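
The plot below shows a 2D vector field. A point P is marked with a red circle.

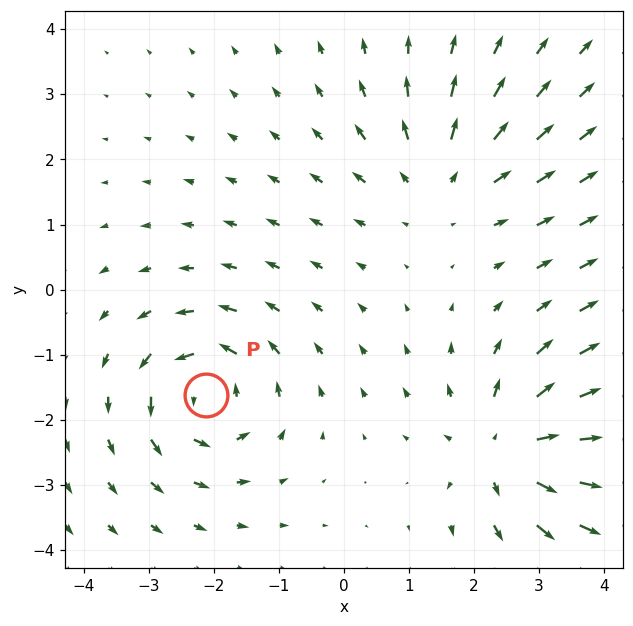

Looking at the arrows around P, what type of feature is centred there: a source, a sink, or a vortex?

vortex

At P (-2.1, -1.6) the arrows circulate counterclockwise. Divergence ≈0, curl about +4 — near-zero divergence with nonzero curl is a vortex.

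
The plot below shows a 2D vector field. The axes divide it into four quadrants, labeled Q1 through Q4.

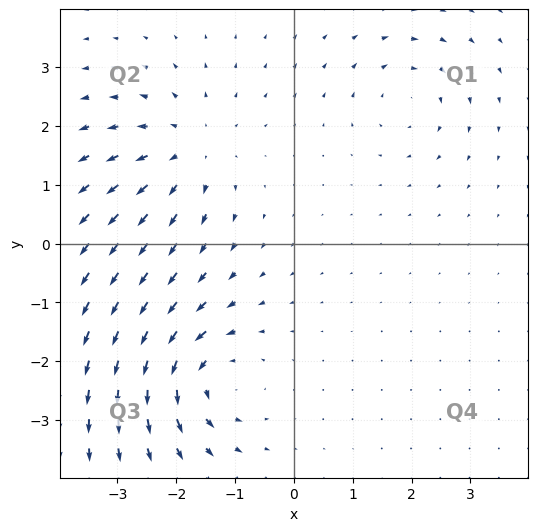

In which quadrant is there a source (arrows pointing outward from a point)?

The source sits at approximately (-1.8, 1.6), which lies in quadrant Q2. The divergence there is about +4, positive as expected for a source.

Q2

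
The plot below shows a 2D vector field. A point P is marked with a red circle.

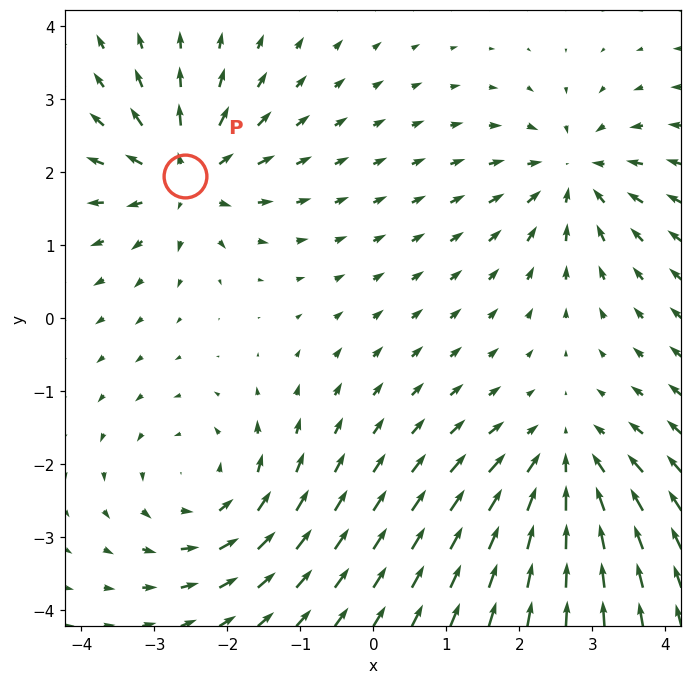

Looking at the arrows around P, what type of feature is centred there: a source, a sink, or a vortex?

At P (-2.6, 1.9) the arrows spread outward. Divergence about +5, curl ≈0 — positive divergence with near-zero curl is a source.

source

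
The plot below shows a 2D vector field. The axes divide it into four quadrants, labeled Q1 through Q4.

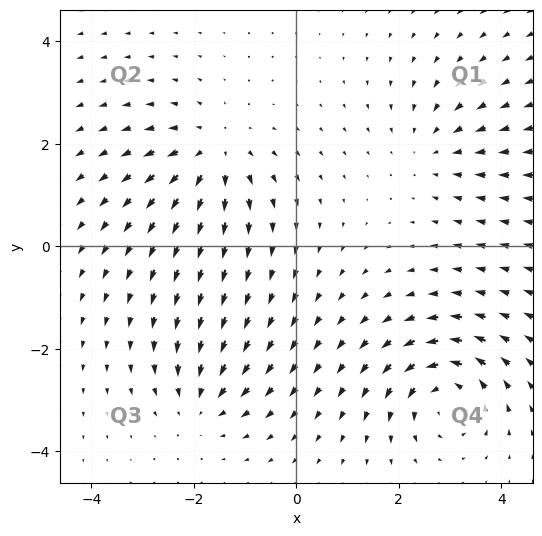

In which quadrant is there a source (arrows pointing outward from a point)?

Q2

The source sits at approximately (-1.6, 1.8), which lies in quadrant Q2. The divergence there is about +5, positive as expected for a source.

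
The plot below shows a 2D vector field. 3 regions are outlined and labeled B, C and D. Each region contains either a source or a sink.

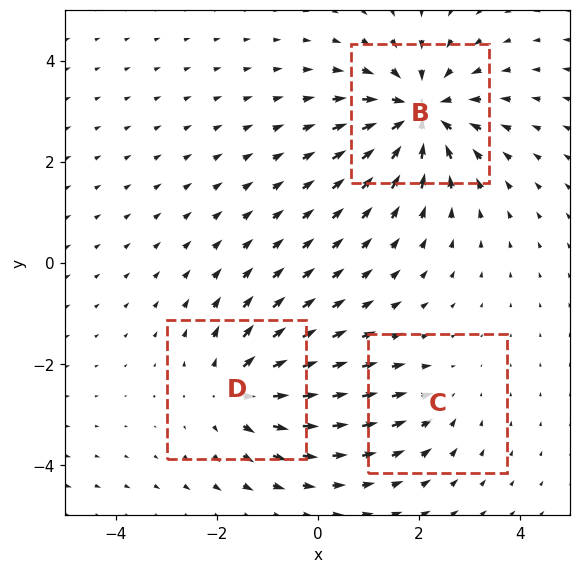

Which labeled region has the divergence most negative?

Divergence at each region's feature centre — B: about -6, C: about -2, D: about +4. Region B is most negative.

B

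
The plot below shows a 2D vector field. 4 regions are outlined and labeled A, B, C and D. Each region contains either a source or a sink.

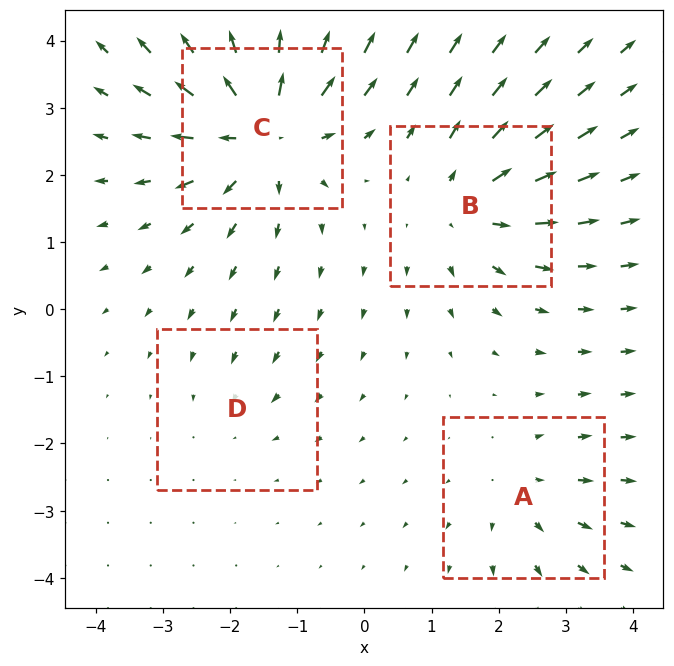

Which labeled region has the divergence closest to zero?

D

Divergence at each region's feature centre — A: about +3, B: about +5, C: about +8, D: about -2. Region D is closest to zero.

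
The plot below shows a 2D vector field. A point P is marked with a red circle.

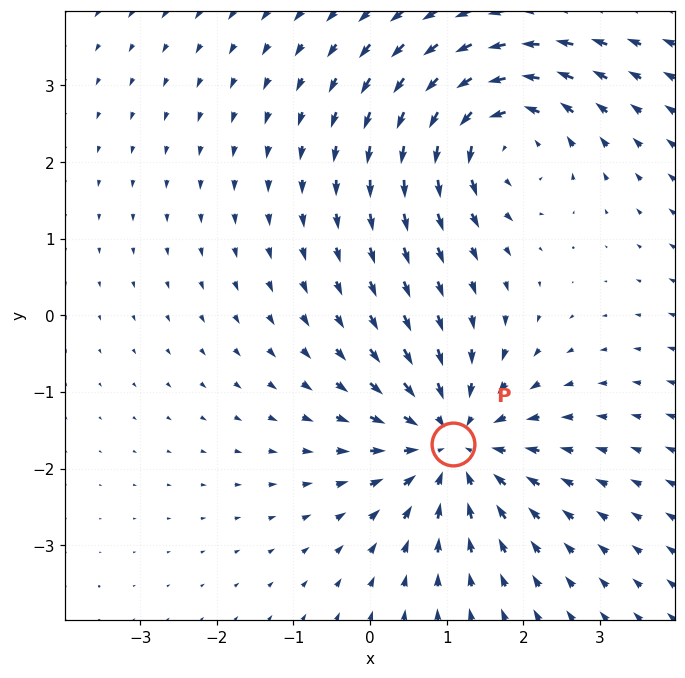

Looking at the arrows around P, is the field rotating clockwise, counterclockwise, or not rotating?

not rotating

Near P at (1.1, -1.7) the arrows show no circulation. The curl there is ≈0.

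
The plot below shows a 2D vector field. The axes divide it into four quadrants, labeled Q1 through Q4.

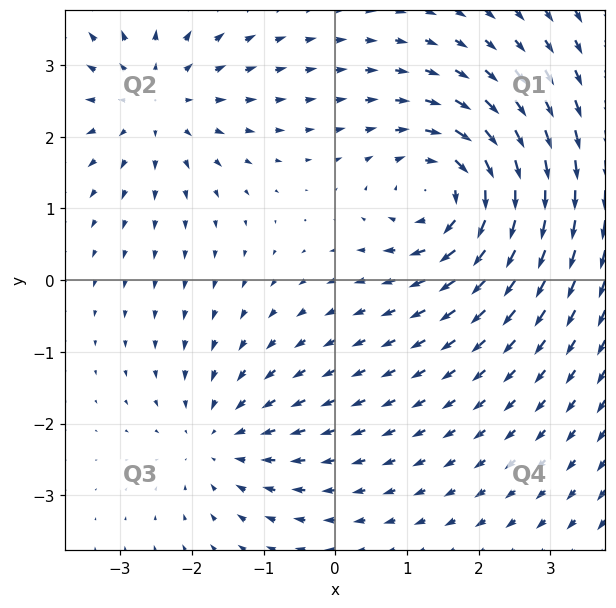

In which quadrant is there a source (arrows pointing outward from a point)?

The source sits at approximately (-2.5, 2.5), which lies in quadrant Q2. The divergence there is about +3, positive as expected for a source.

Q2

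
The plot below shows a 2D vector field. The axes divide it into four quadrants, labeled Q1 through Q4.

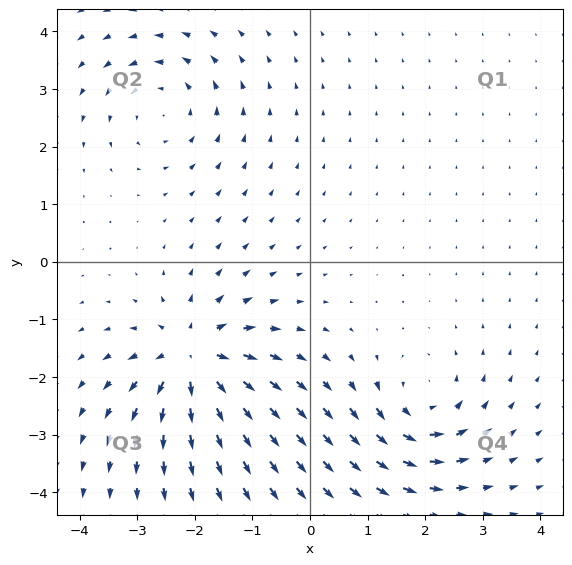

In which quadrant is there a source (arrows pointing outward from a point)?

Q3

The source sits at approximately (-2.0, -1.7), which lies in quadrant Q3. The divergence there is about +7, positive as expected for a source.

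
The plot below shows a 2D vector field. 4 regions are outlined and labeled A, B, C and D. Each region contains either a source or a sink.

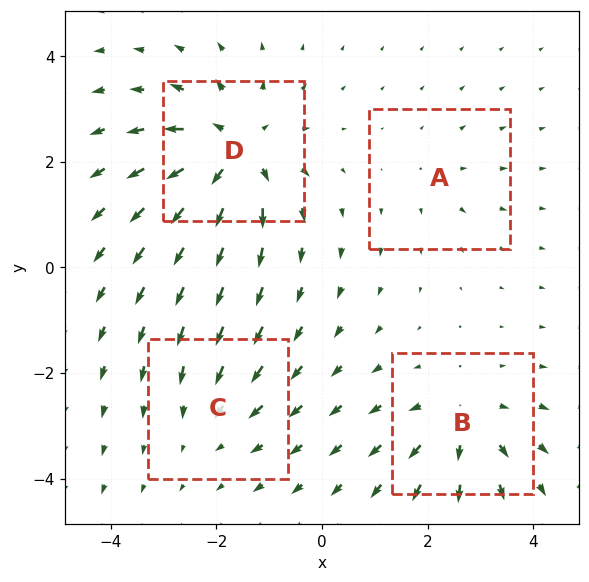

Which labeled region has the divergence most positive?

D

Divergence at each region's feature centre — A: about +2, B: about +5, C: about -3, D: about +7. Region D is most positive.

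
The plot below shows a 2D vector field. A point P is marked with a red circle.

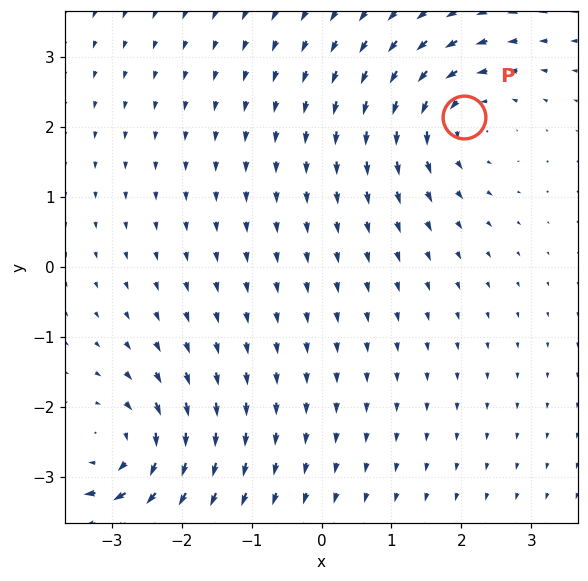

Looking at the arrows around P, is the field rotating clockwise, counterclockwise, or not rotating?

counterclockwise

Near P at (2.0, 2.1) the arrows circulate counterclockwise. The curl (z-component) there is about +3; positive curl means counterclockwise rotation.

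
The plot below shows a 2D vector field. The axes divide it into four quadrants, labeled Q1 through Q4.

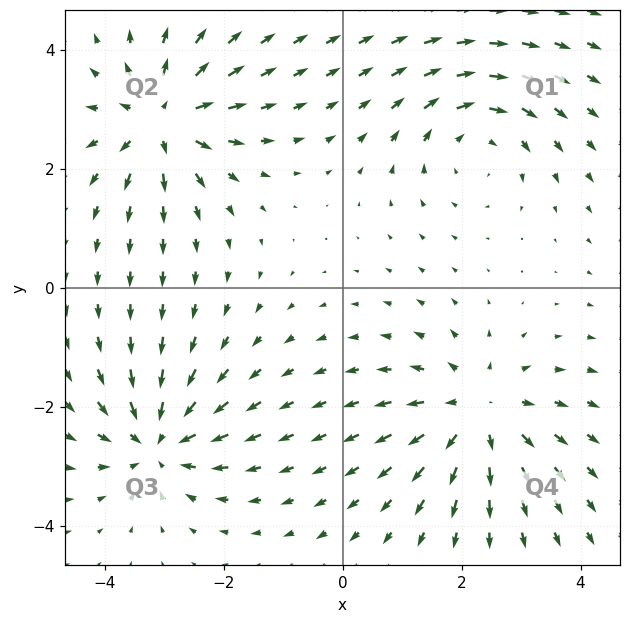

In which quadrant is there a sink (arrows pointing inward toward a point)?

The sink sits at approximately (-3.1, -2.6), which lies in quadrant Q3. The divergence there is about -5, negative as expected for a sink.

Q3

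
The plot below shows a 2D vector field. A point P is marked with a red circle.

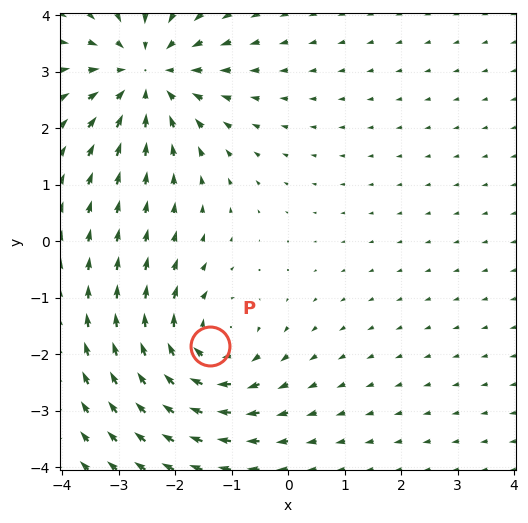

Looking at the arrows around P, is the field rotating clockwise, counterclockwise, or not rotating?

clockwise

Near P at (-1.4, -1.8) the arrows circulate clockwise. The curl (z-component) there is about -4; negative curl means clockwise rotation.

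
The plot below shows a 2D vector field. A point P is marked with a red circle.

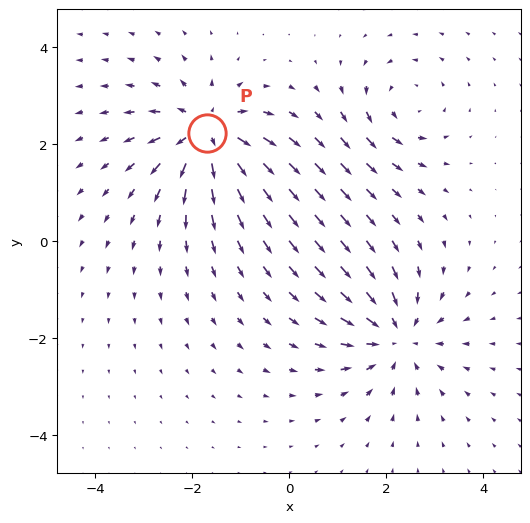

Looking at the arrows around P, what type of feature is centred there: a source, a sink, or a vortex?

source

At P (-1.7, 2.2) the arrows spread outward. Divergence about +6, curl ≈0 — positive divergence with near-zero curl is a source.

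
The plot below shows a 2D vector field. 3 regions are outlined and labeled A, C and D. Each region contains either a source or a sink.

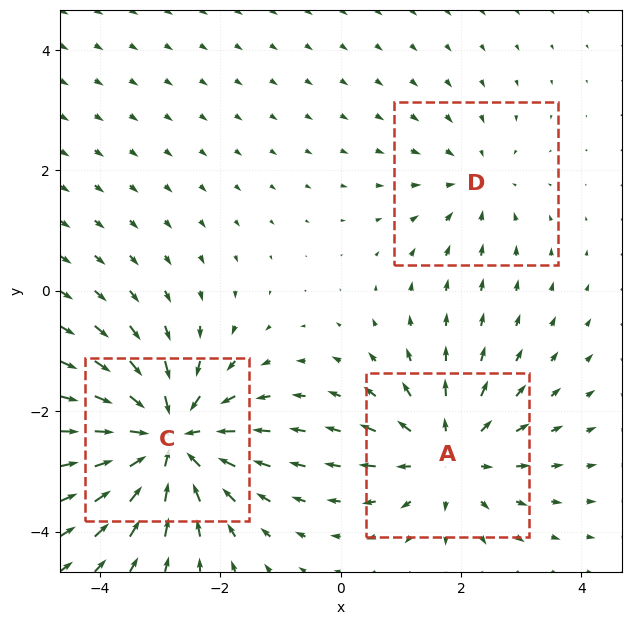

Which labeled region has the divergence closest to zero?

D

Divergence at each region's feature centre — A: about +4, C: about -5, D: about -2. Region D is closest to zero.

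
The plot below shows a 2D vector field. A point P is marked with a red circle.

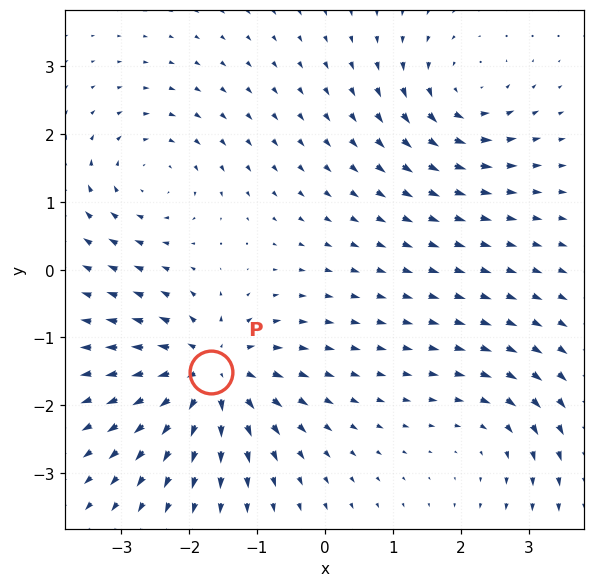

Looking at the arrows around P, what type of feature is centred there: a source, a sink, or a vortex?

source

At P (-1.7, -1.5) the arrows spread outward. Divergence about +7, curl ≈0 — positive divergence with near-zero curl is a source.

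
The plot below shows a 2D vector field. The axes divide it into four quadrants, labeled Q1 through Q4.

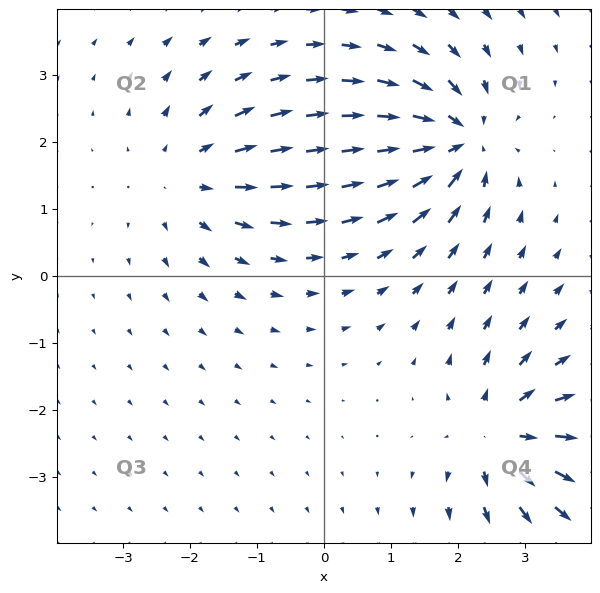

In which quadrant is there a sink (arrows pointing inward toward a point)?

The sink sits at approximately (2.0, 2.0), which lies in quadrant Q1. The divergence there is about -6, negative as expected for a sink.

Q1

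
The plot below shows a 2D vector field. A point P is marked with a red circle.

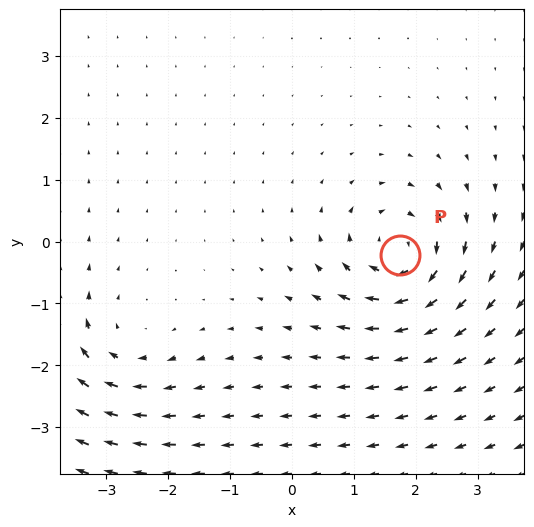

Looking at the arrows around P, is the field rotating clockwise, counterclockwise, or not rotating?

Near P at (1.8, -0.2) the arrows circulate clockwise. The curl (z-component) there is about -6; negative curl means clockwise rotation.

clockwise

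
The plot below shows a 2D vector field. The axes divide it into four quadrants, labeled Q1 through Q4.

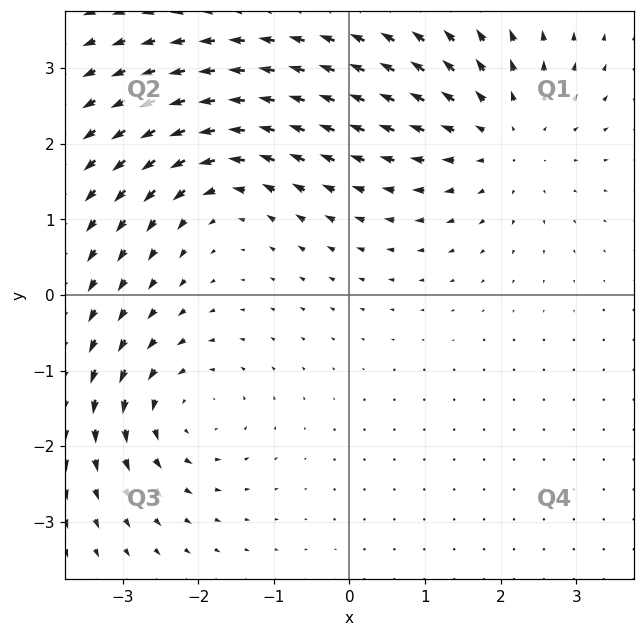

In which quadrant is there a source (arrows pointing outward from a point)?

Q1

The source sits at approximately (2.0, 2.1), which lies in quadrant Q1. The divergence there is about +3, positive as expected for a source.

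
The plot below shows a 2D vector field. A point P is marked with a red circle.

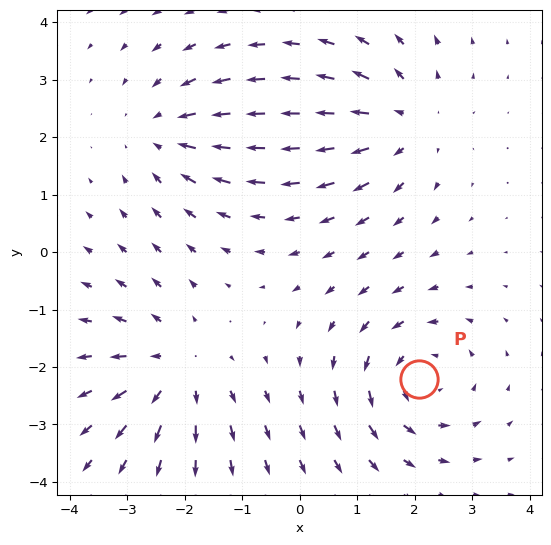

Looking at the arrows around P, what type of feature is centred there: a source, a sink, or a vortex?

At P (2.1, -2.2) the arrows circulate counterclockwise. Divergence ≈0, curl about +4 — near-zero divergence with nonzero curl is a vortex.

vortex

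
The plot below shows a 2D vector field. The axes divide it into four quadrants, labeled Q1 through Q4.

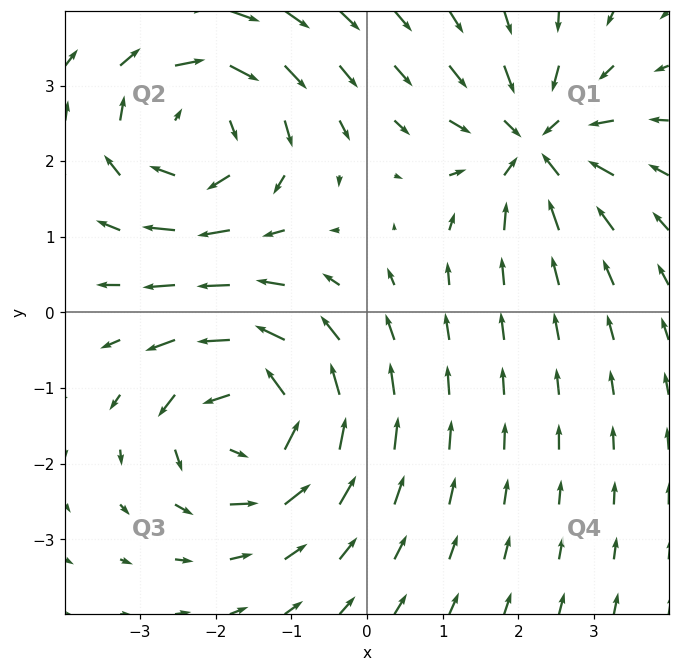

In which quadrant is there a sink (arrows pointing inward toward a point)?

Q1

The sink sits at approximately (2.2, 2.2), which lies in quadrant Q1. The divergence there is about -4, negative as expected for a sink.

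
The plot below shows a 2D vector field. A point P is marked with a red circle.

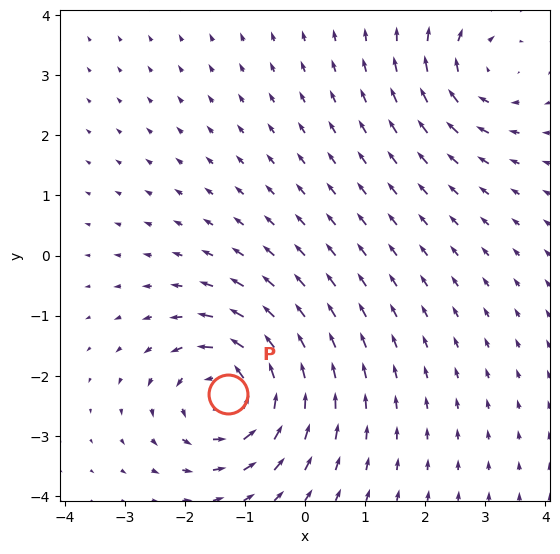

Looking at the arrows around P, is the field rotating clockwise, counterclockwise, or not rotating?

Near P at (-1.3, -2.3) the arrows circulate counterclockwise. The curl (z-component) there is about +5; positive curl means counterclockwise rotation.

counterclockwise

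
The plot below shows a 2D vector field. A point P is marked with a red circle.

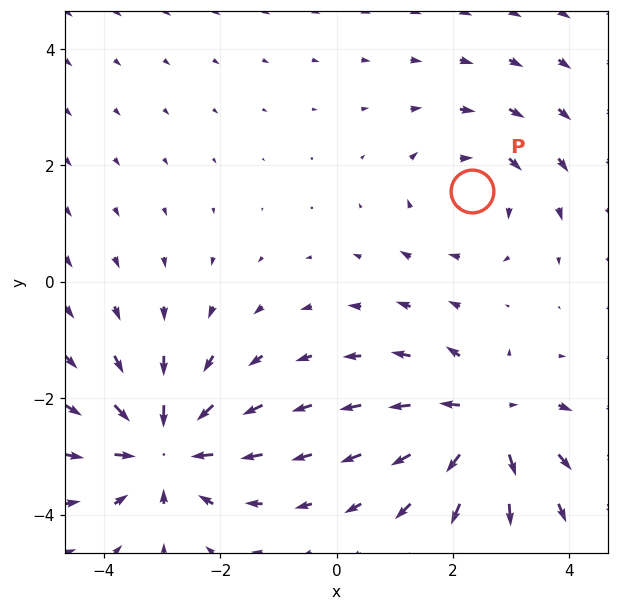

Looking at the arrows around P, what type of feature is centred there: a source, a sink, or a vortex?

vortex

At P (2.3, 1.6) the arrows circulate clockwise. Divergence ≈0, curl about -3 — near-zero divergence with nonzero curl is a vortex.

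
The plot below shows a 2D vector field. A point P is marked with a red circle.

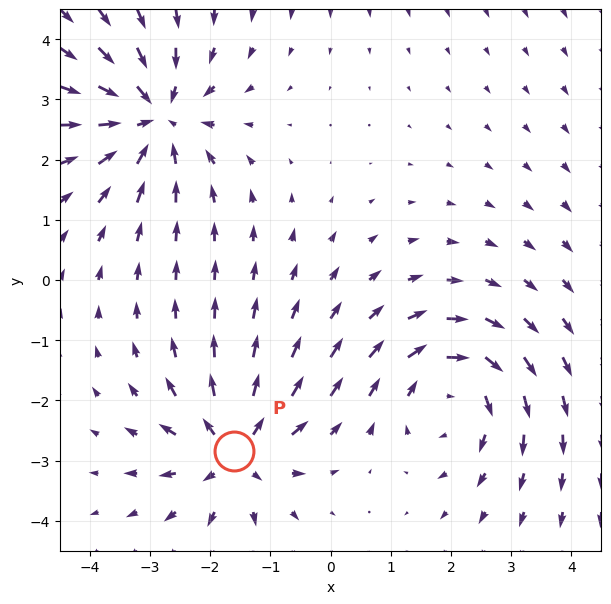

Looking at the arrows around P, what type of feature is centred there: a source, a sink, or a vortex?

At P (-1.6, -2.8) the arrows spread outward. Divergence about +5, curl ≈0 — positive divergence with near-zero curl is a source.

source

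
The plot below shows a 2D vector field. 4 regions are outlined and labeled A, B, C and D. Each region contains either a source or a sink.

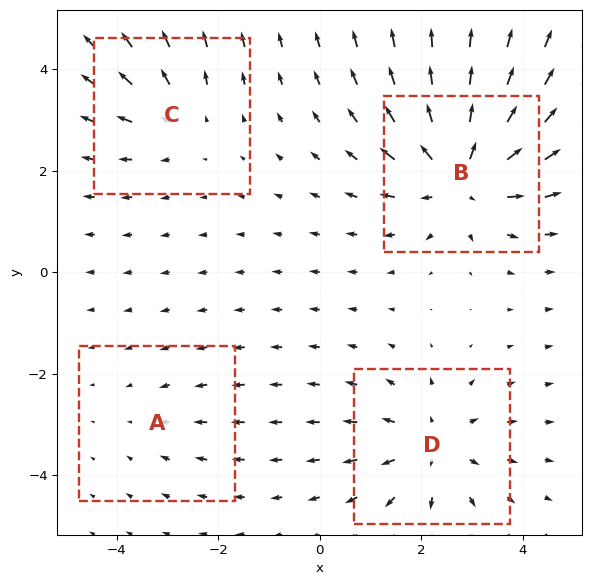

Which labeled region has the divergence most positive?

Divergence at each region's feature centre — A: about -2, B: about +7, C: about +3, D: about +5. Region B is most positive.

B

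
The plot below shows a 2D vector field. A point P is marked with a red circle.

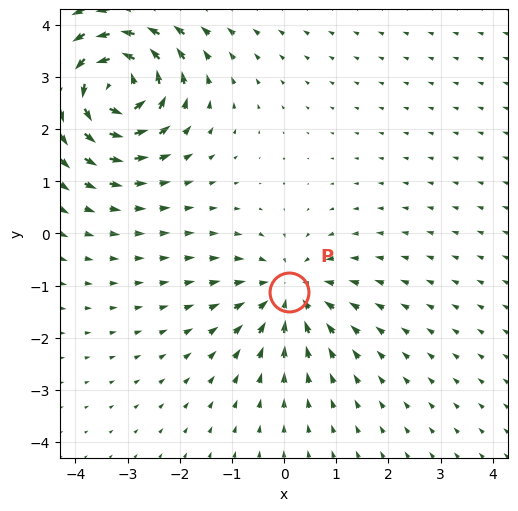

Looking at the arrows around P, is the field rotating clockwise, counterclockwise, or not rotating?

not rotating

Near P at (0.1, -1.1) the arrows show no circulation. The curl there is ≈0.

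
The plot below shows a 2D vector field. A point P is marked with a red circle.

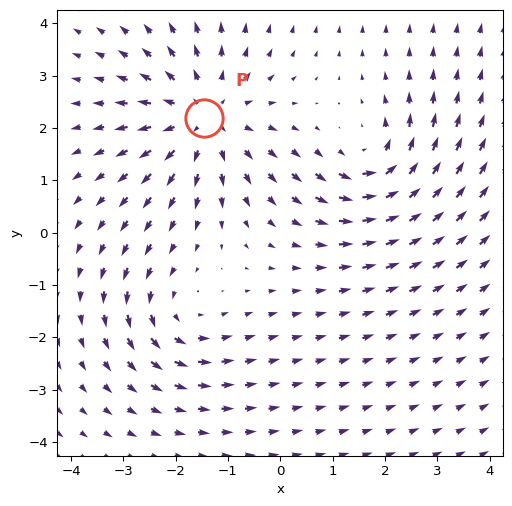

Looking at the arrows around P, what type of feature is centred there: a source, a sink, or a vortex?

source

At P (-1.5, 2.2) the arrows spread outward. Divergence about +4, curl ≈0 — positive divergence with near-zero curl is a source.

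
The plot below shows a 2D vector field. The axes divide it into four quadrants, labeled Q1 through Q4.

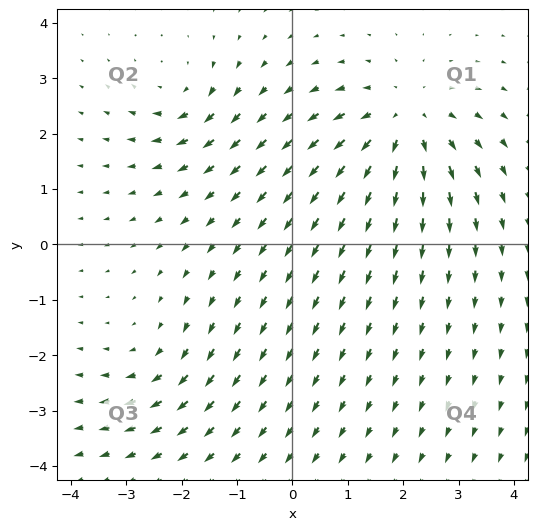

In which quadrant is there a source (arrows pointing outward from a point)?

The source sits at approximately (2.0, 2.2), which lies in quadrant Q1. The divergence there is about +4, positive as expected for a source.

Q1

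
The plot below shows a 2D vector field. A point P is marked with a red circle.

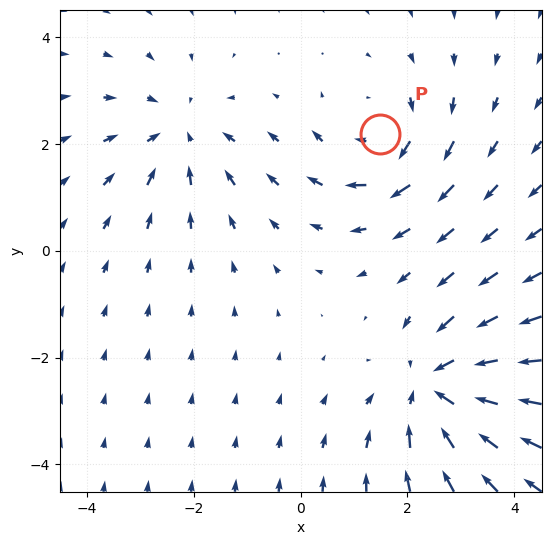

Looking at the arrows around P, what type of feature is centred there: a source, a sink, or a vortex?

vortex

At P (1.5, 2.2) the arrows circulate clockwise. Divergence ≈0, curl about -3 — near-zero divergence with nonzero curl is a vortex.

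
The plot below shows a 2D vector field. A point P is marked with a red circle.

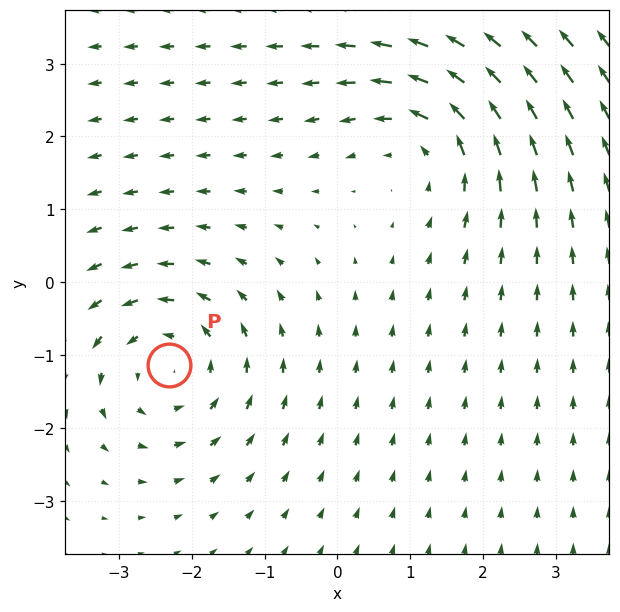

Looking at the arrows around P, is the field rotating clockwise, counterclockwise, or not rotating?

Near P at (-2.3, -1.1) the arrows circulate counterclockwise. The curl (z-component) there is about +4; positive curl means counterclockwise rotation.

counterclockwise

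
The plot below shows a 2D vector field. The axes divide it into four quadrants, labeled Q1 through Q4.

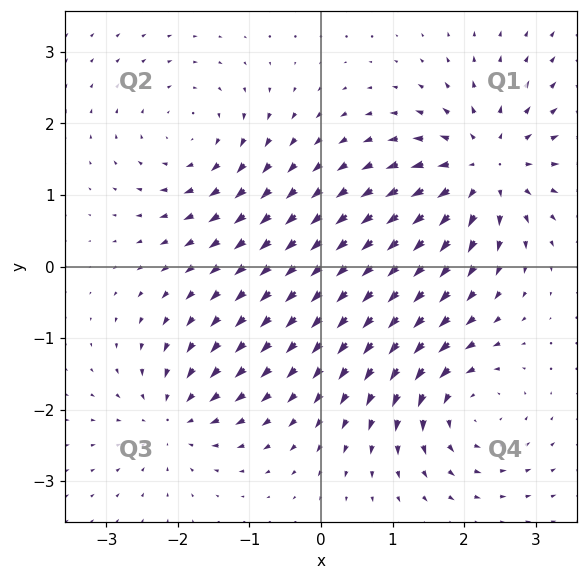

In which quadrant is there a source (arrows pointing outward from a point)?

Q1

The source sits at approximately (2.3, 1.4), which lies in quadrant Q1. The divergence there is about +5, positive as expected for a source.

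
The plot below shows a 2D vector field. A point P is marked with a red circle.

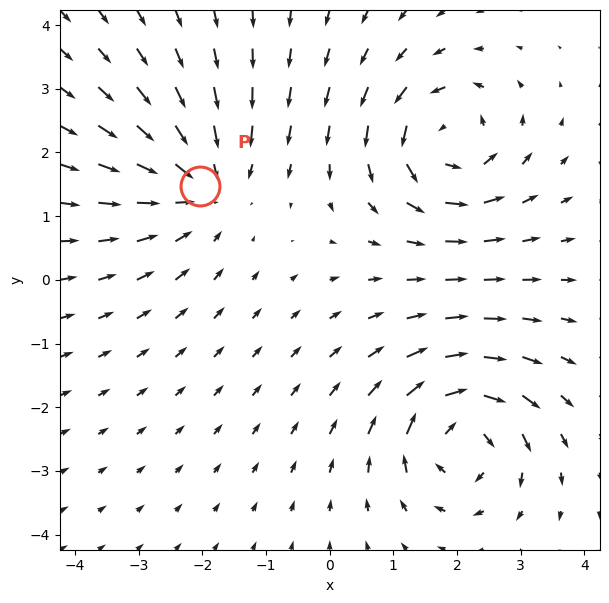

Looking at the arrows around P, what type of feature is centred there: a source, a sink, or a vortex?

At P (-2.0, 1.5) the arrows converge inward. Divergence about -4, curl ≈0 — negative divergence with near-zero curl is a sink.

sink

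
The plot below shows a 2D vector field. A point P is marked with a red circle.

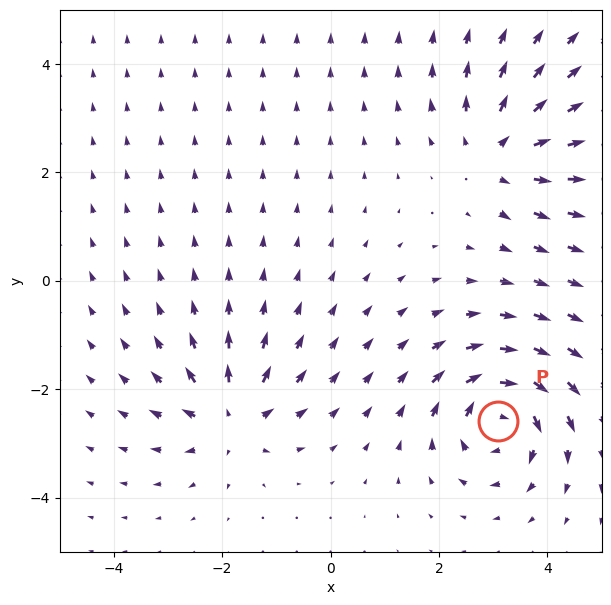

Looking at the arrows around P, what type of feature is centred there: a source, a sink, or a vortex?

At P (3.1, -2.6) the arrows circulate clockwise. Divergence ≈0, curl about -5 — near-zero divergence with nonzero curl is a vortex.

vortex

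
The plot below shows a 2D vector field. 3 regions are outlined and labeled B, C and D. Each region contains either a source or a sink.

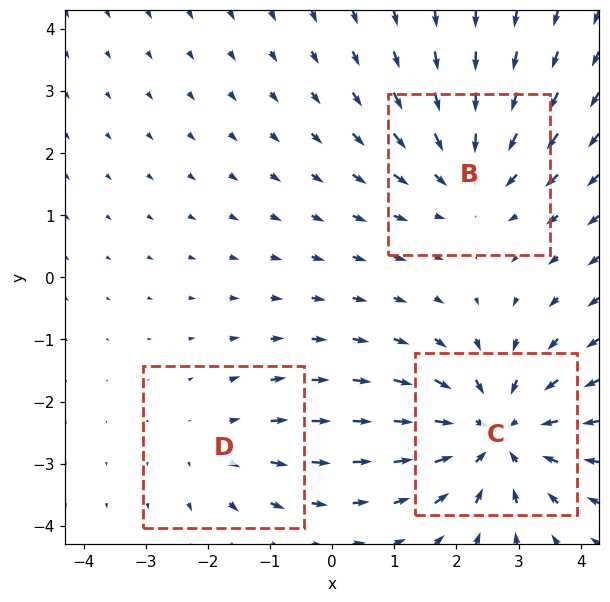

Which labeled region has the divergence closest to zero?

D

Divergence at each region's feature centre — B: about -3, C: about -4, D: about +2. Region D is closest to zero.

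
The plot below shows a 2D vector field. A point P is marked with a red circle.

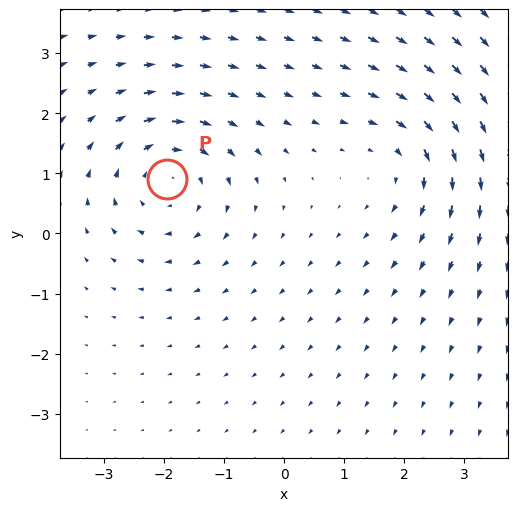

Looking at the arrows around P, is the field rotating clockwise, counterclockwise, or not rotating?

clockwise

Near P at (-1.9, 0.9) the arrows circulate clockwise. The curl (z-component) there is about -5; negative curl means clockwise rotation.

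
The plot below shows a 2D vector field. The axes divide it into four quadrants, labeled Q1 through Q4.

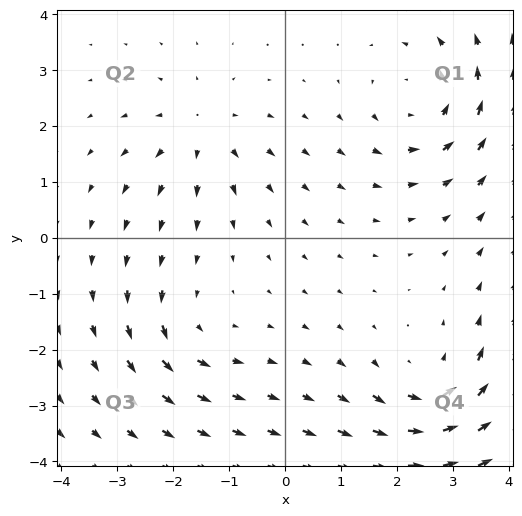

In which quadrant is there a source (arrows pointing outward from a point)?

The source sits at approximately (-1.5, 1.9), which lies in quadrant Q2. The divergence there is about +4, positive as expected for a source.

Q2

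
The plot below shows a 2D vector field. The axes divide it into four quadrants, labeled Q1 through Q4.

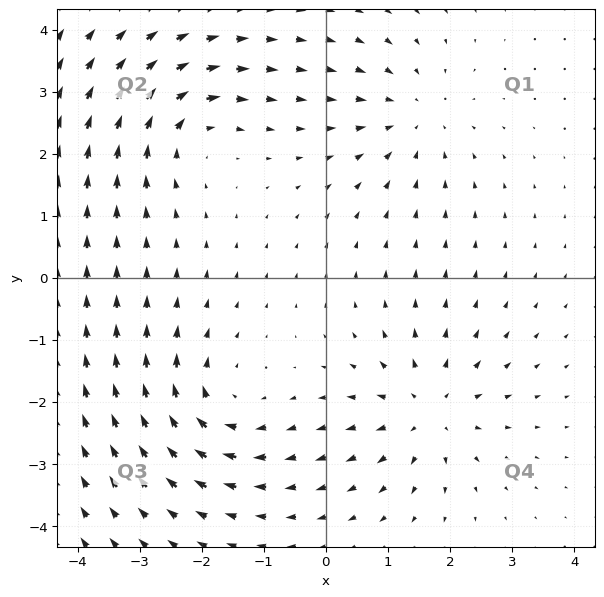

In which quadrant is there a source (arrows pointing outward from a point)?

The source sits at approximately (1.7, -2.1), which lies in quadrant Q4. The divergence there is about +5, positive as expected for a source.

Q4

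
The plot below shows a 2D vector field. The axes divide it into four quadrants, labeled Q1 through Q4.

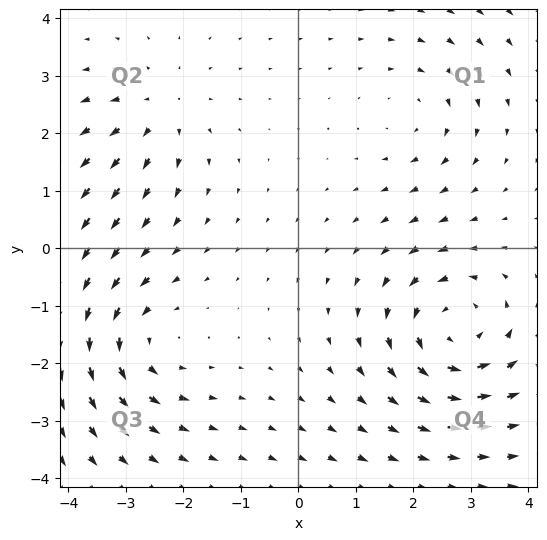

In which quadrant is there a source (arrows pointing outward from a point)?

Q2

The source sits at approximately (-2.4, 2.4), which lies in quadrant Q2. The divergence there is about +3, positive as expected for a source.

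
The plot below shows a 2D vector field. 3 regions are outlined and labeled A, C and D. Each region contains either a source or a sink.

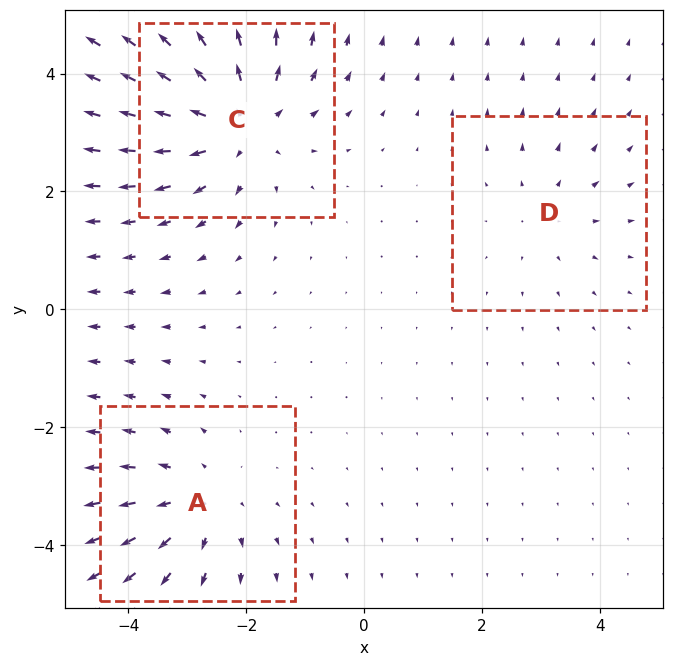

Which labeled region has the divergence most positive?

Divergence at each region's feature centre — A: about +3, C: about +4, D: about +2. Region C is most positive.

C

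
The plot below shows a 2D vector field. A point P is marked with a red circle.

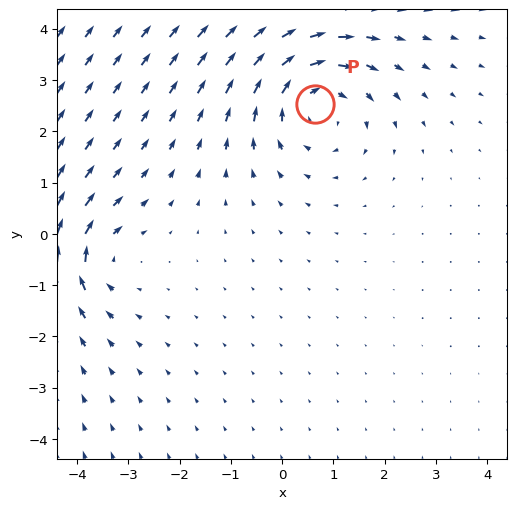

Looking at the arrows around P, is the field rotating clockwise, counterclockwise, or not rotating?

Near P at (0.6, 2.5) the arrows circulate clockwise. The curl (z-component) there is about -4; negative curl means clockwise rotation.

clockwise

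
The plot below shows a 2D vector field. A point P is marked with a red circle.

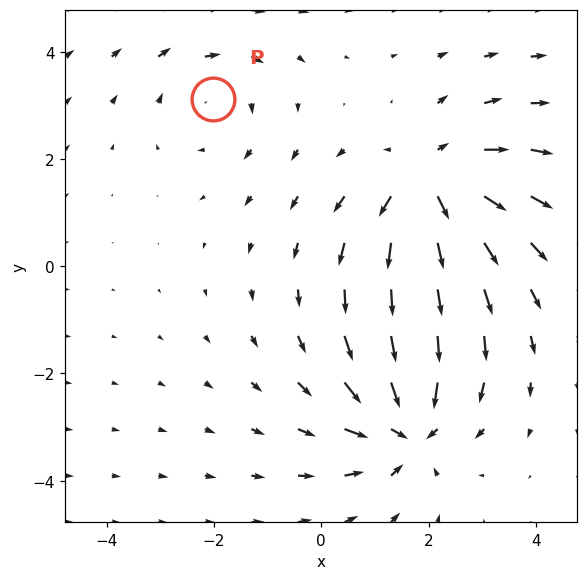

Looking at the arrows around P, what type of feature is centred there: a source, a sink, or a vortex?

At P (-2.0, 3.1) the arrows circulate clockwise. Divergence ≈0, curl about -3 — near-zero divergence with nonzero curl is a vortex.

vortex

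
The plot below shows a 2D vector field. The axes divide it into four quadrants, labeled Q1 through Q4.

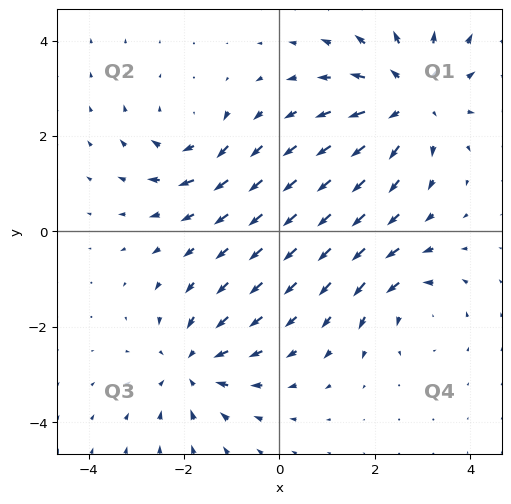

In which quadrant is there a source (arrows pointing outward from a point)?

Q1

The source sits at approximately (2.8, 2.8), which lies in quadrant Q1. The divergence there is about +4, positive as expected for a source.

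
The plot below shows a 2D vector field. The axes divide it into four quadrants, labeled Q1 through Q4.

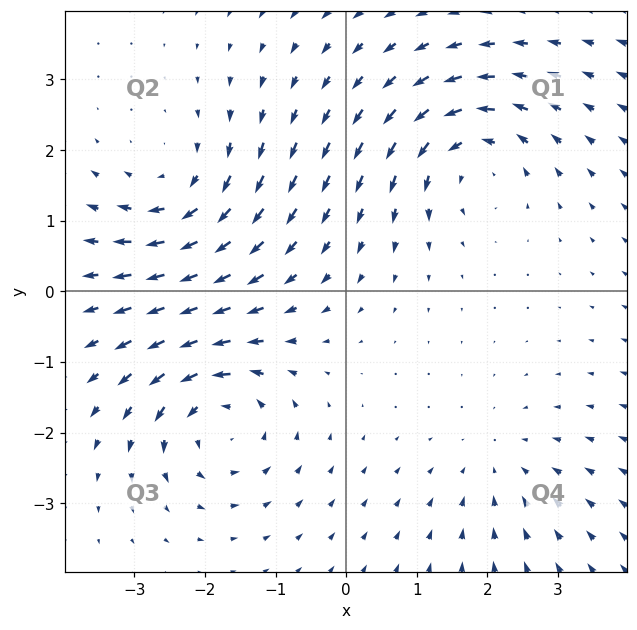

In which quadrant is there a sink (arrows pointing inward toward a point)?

The sink sits at approximately (2.2, -2.4), which lies in quadrant Q4. The divergence there is about -3, negative as expected for a sink.

Q4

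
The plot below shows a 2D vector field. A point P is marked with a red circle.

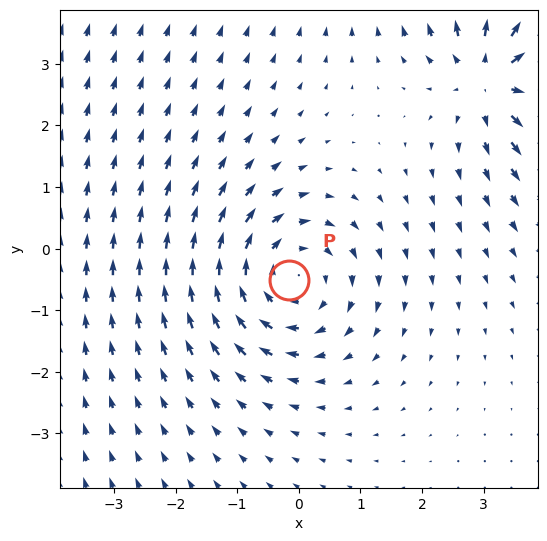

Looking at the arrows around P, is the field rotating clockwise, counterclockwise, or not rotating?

Near P at (-0.2, -0.5) the arrows circulate clockwise. The curl (z-component) there is about -2; negative curl means clockwise rotation.

clockwise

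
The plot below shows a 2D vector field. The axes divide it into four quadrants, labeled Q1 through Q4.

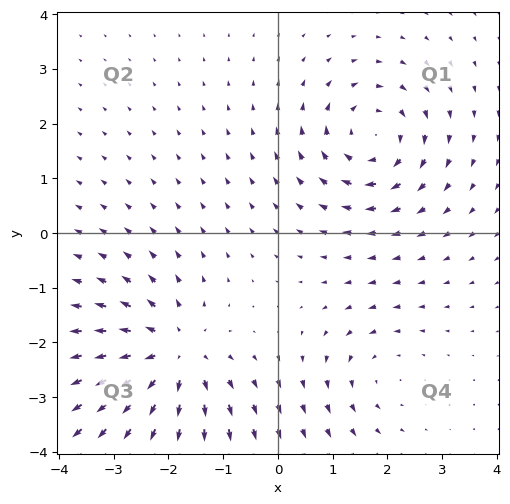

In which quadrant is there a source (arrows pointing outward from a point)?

Q3

The source sits at approximately (-1.9, -2.2), which lies in quadrant Q3. The divergence there is about +5, positive as expected for a source.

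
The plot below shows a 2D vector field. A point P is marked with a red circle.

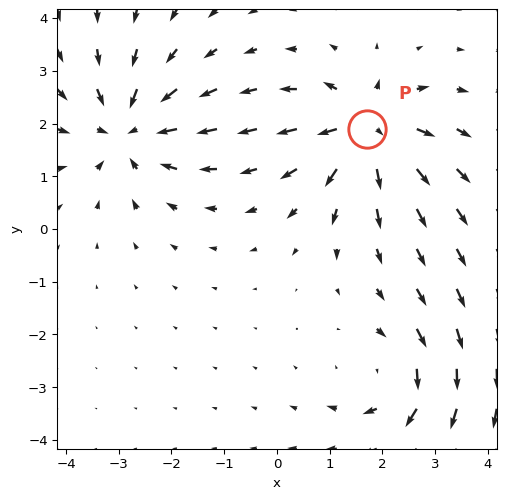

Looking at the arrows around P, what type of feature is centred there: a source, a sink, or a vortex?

At P (1.7, 1.9) the arrows spread outward. Divergence about +6, curl ≈0 — positive divergence with near-zero curl is a source.

source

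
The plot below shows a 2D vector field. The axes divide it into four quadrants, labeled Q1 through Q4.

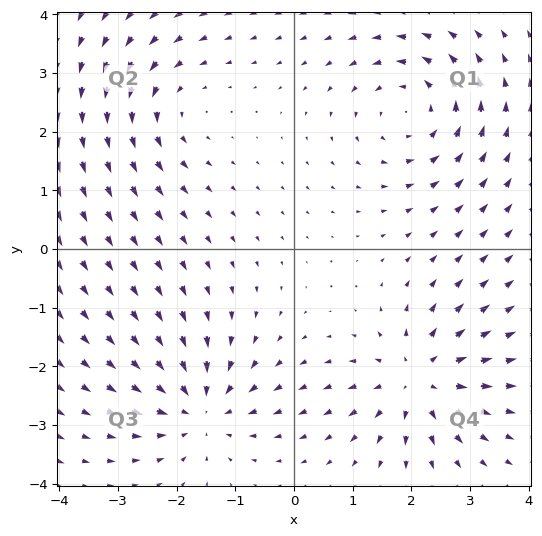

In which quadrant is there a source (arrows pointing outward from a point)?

The source sits at approximately (2.1, -2.2), which lies in quadrant Q4. The divergence there is about +6, positive as expected for a source.

Q4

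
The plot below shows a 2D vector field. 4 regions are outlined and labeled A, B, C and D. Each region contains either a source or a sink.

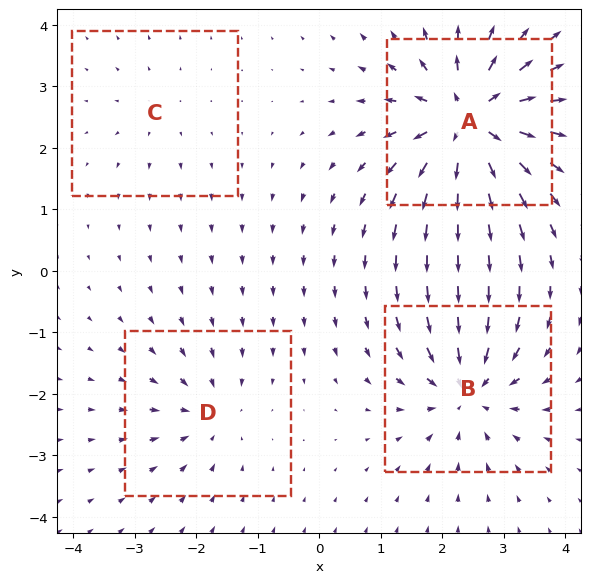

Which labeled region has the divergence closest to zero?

C

Divergence at each region's feature centre — A: about +9, B: about -6, C: about +2, D: about -4. Region C is closest to zero.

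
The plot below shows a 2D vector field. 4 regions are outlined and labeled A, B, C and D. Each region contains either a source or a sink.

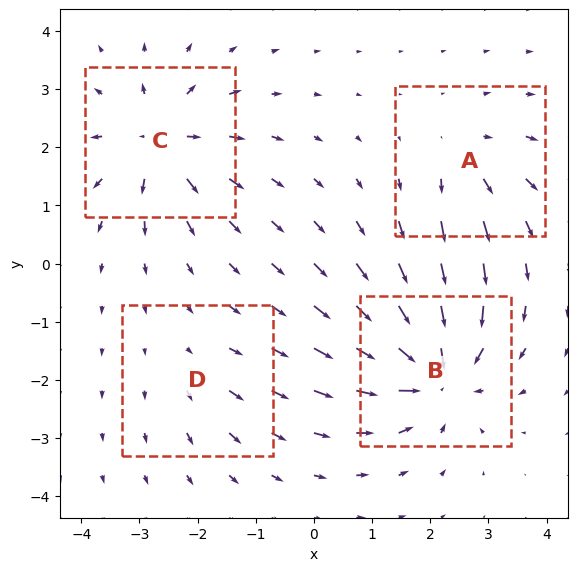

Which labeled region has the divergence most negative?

B

Divergence at each region's feature centre — A: about +4, B: about -8, C: about +6, D: about +2. Region B is most negative.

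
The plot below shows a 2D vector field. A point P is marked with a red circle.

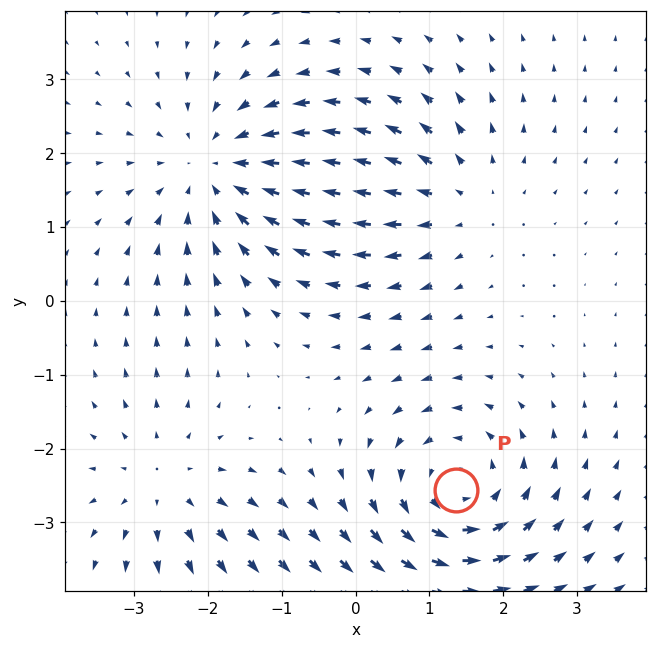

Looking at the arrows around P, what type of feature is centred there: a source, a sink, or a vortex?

At P (1.4, -2.6) the arrows circulate counterclockwise. Divergence ≈0, curl about +5 — near-zero divergence with nonzero curl is a vortex.

vortex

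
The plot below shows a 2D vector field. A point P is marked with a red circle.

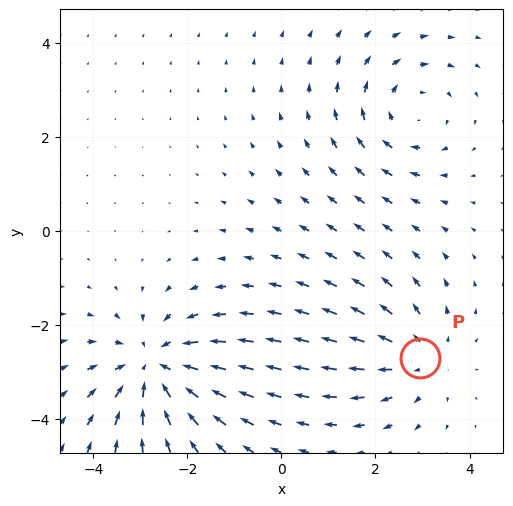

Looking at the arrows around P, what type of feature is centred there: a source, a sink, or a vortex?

At P (2.9, -2.7) the arrows spread outward. Divergence about +2, curl ≈0 — positive divergence with near-zero curl is a source.

source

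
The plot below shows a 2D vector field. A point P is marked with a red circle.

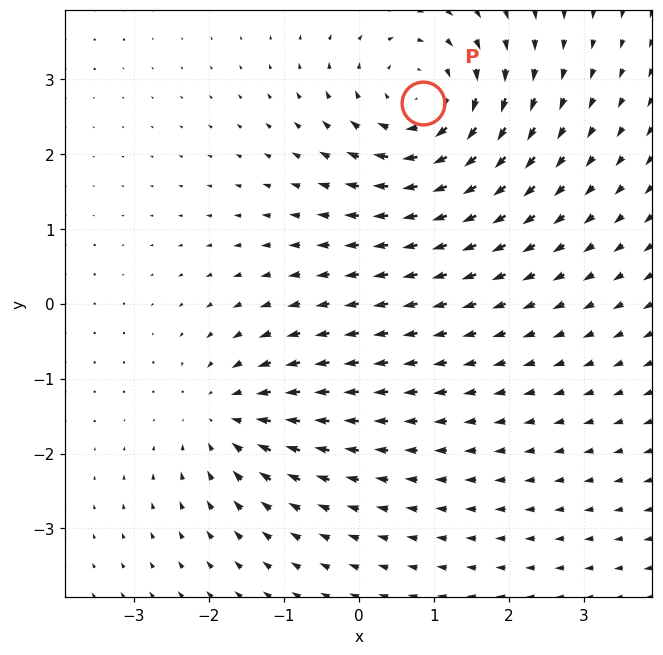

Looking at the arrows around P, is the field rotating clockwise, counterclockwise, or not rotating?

Near P at (0.9, 2.7) the arrows circulate clockwise. The curl (z-component) there is about -5; negative curl means clockwise rotation.

clockwise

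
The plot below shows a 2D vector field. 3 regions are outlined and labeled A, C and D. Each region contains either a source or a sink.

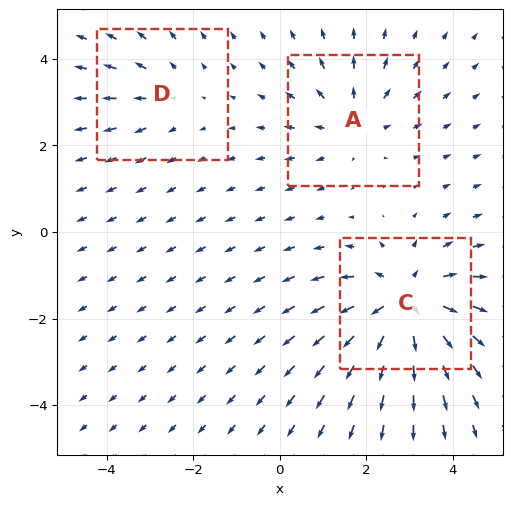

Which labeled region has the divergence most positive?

Divergence at each region's feature centre — A: about +3, C: about +5, D: about +2. Region C is most positive.

C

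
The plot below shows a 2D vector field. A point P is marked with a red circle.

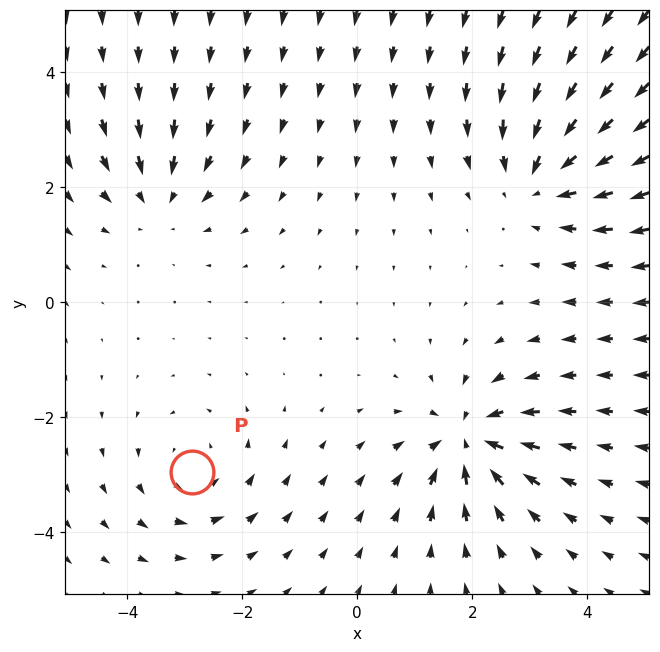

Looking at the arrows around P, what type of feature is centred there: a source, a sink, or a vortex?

vortex

At P (-2.9, -3.0) the arrows circulate counterclockwise. Divergence ≈0, curl about +3 — near-zero divergence with nonzero curl is a vortex.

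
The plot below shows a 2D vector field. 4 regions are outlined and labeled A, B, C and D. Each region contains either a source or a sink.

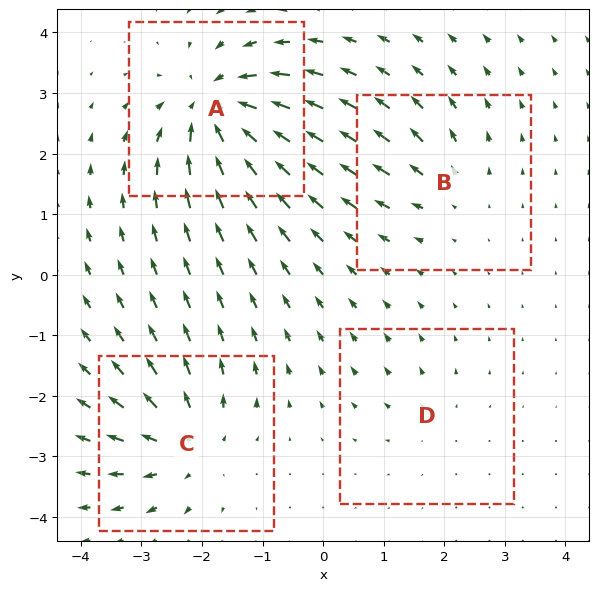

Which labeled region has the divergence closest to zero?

Divergence at each region's feature centre — A: about -8, B: about +4, C: about +6, D: about +2. Region D is closest to zero.

D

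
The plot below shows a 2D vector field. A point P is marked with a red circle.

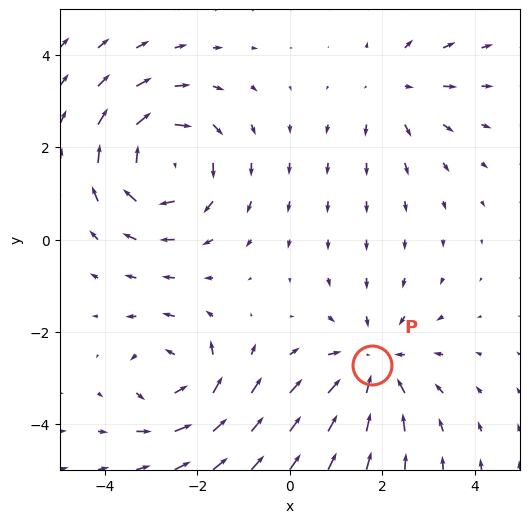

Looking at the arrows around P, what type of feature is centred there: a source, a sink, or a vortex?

At P (1.8, -2.7) the arrows converge inward. Divergence about -4, curl ≈0 — negative divergence with near-zero curl is a sink.

sink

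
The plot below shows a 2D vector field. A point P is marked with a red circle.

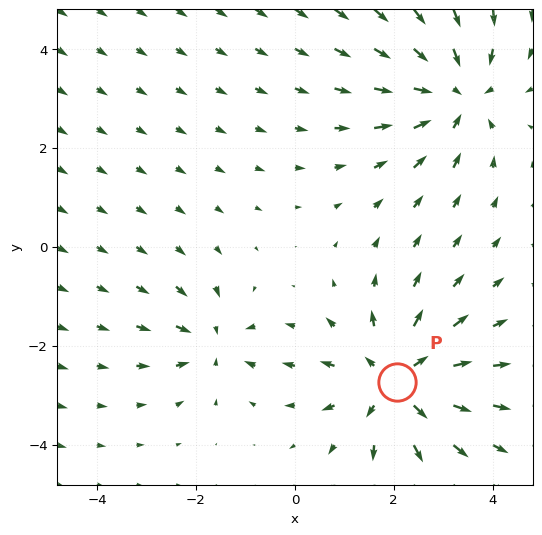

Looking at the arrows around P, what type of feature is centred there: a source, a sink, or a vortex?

source

At P (2.1, -2.7) the arrows spread outward. Divergence about +4, curl ≈0 — positive divergence with near-zero curl is a source.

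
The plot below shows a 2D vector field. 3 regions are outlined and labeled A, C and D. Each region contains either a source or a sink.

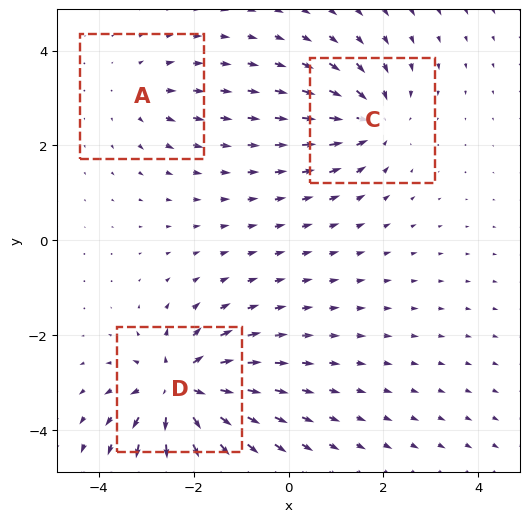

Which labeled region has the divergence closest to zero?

A

Divergence at each region's feature centre — A: about +2, C: about -4, D: about +6. Region A is closest to zero.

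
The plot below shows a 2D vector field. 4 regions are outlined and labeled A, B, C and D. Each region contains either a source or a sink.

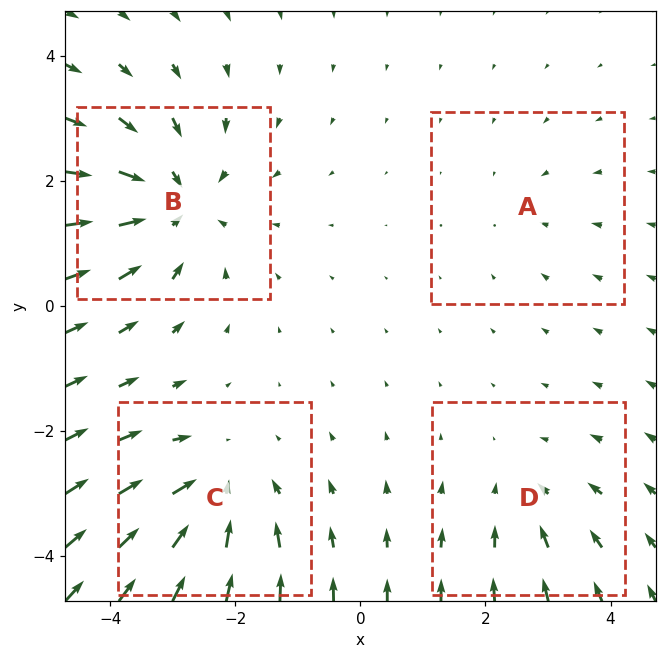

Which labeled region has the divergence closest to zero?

A

Divergence at each region's feature centre — A: about -2, B: about -6, C: about -5, D: about -3. Region A is closest to zero.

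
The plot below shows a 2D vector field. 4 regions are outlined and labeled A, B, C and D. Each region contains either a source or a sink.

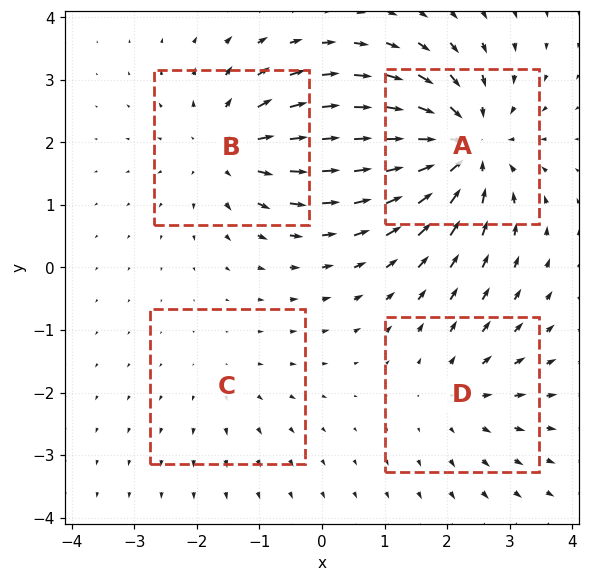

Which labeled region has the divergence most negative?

Divergence at each region's feature centre — A: about -7, B: about +5, C: about +2, D: about +3. Region A is most negative.

A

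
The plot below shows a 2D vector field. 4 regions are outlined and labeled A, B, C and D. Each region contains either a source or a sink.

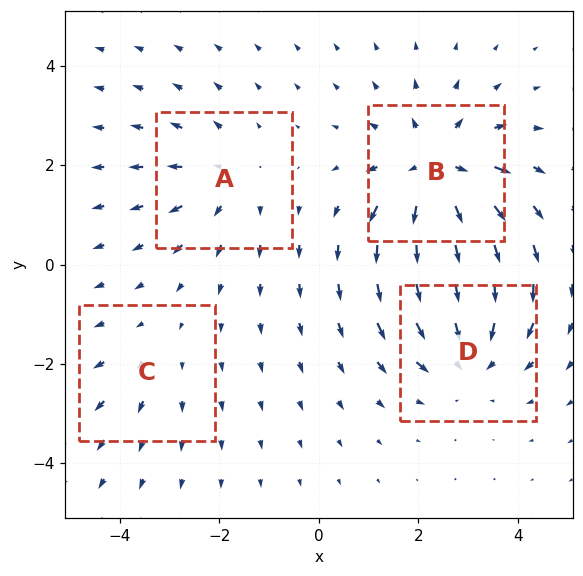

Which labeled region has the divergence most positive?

B

Divergence at each region's feature centre — A: about +3, B: about +6, C: about +2, D: about -4. Region B is most positive.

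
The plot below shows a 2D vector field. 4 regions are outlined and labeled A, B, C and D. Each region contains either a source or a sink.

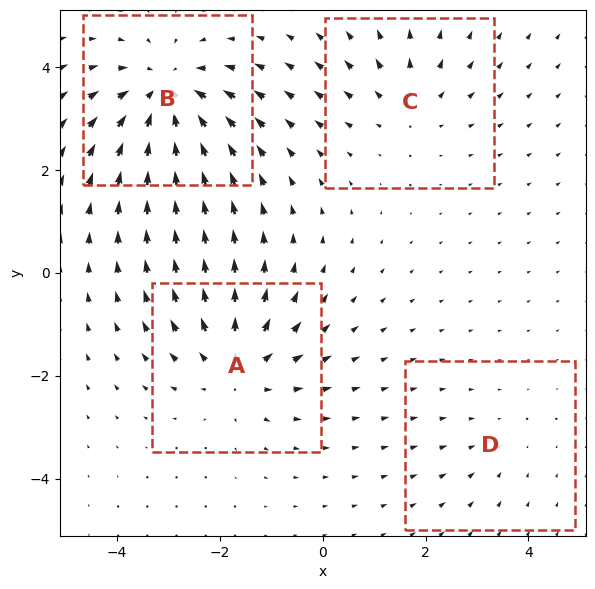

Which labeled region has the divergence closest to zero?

D

Divergence at each region's feature centre — A: about +5, B: about -6, C: about +3, D: about -2. Region D is closest to zero.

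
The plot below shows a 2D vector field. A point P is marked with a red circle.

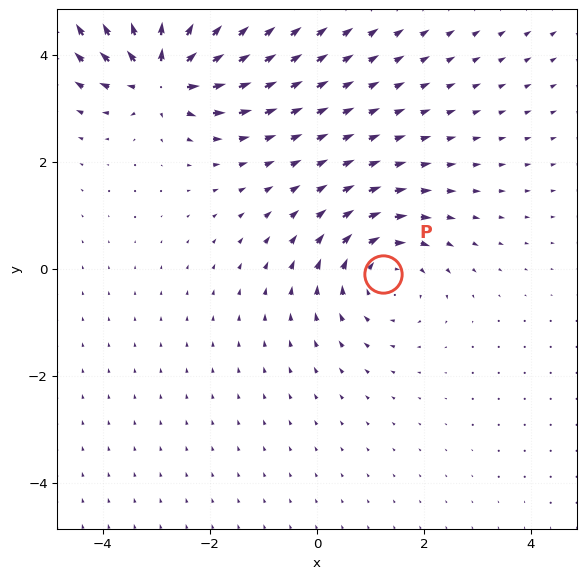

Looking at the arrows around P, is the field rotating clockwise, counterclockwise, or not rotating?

Near P at (1.2, -0.1) the arrows circulate clockwise. The curl (z-component) there is about -3; negative curl means clockwise rotation.

clockwise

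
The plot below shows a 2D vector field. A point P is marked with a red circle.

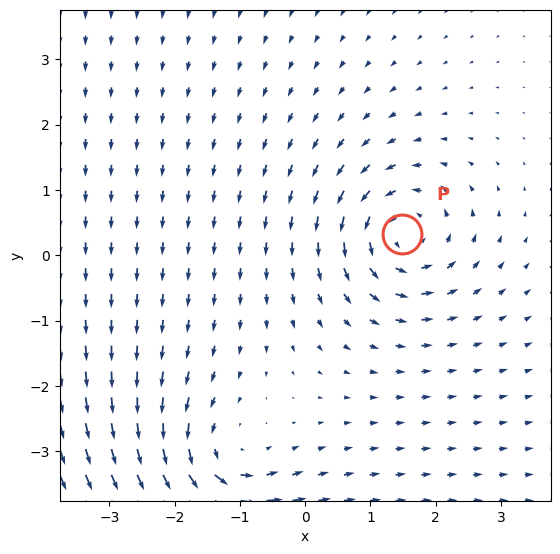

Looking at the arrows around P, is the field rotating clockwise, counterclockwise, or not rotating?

counterclockwise

Near P at (1.5, 0.3) the arrows circulate counterclockwise. The curl (z-component) there is about +5; positive curl means counterclockwise rotation.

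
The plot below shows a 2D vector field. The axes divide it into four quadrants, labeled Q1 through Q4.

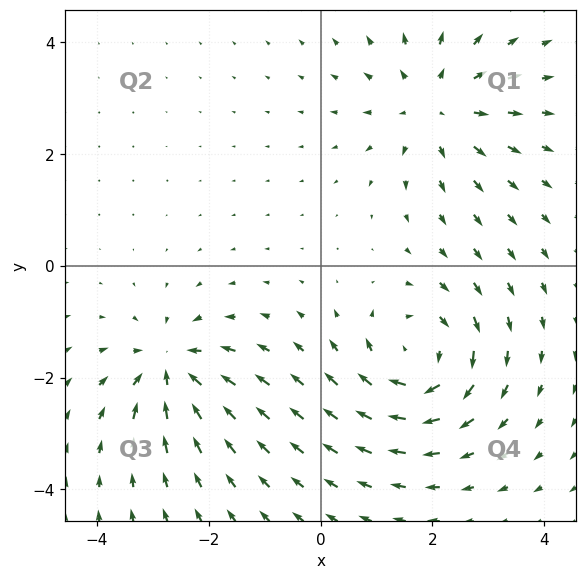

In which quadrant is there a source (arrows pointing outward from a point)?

The source sits at approximately (2.1, 2.9), which lies in quadrant Q1. The divergence there is about +4, positive as expected for a source.

Q1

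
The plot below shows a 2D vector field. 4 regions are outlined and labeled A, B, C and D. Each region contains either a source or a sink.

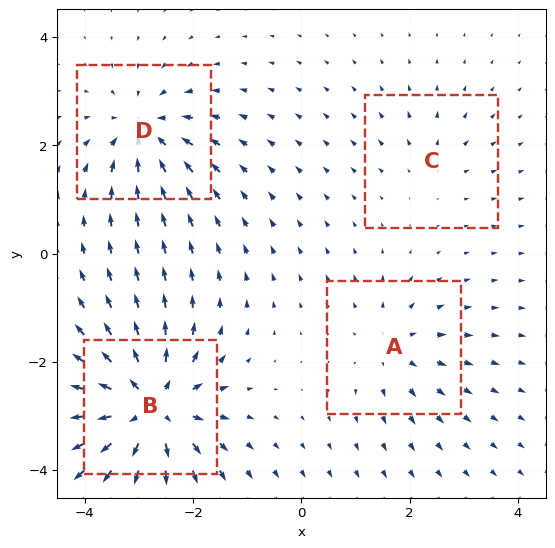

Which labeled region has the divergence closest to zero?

Divergence at each region's feature centre — A: about +4, B: about +8, C: about +2, D: about -6. Region C is closest to zero.

C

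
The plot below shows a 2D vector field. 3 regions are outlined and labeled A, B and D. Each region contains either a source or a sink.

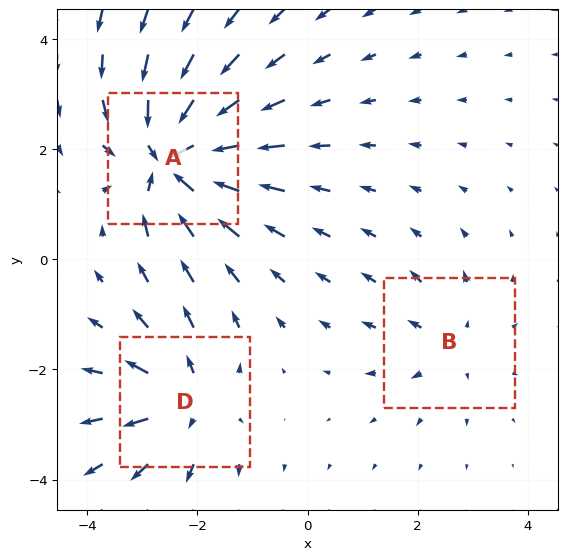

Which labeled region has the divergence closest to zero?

B

Divergence at each region's feature centre — A: about -6, B: about +2, D: about +4. Region B is closest to zero.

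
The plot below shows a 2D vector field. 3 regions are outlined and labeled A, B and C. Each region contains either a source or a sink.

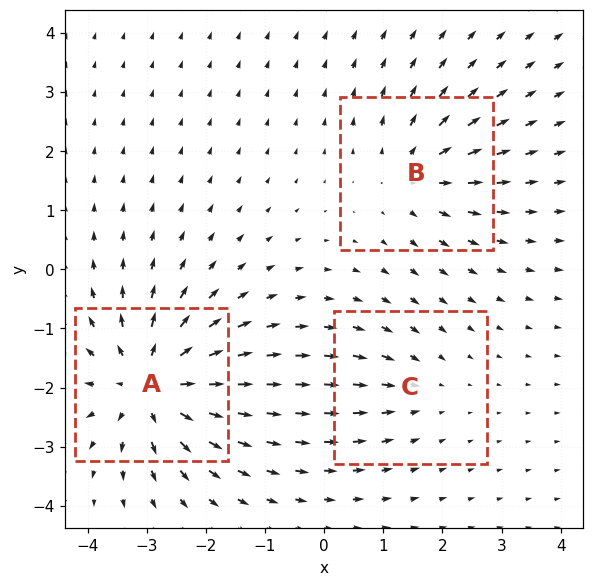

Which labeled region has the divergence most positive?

Divergence at each region's feature centre — A: about +6, B: about +3, C: about -2. Region A is most positive.

A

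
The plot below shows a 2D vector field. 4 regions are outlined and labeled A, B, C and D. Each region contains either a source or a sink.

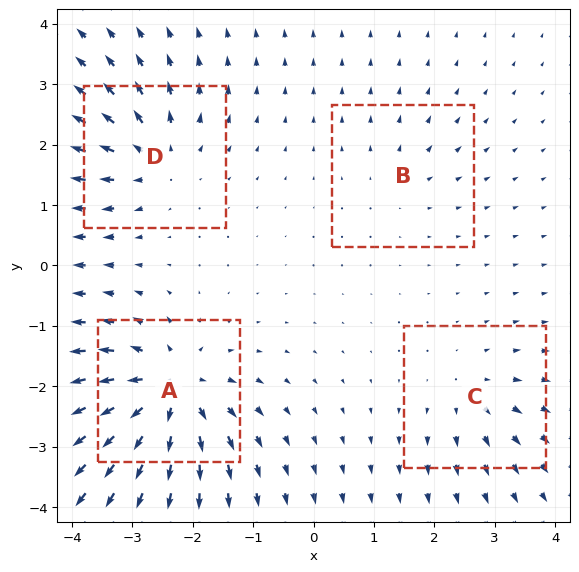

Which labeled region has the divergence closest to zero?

B

Divergence at each region's feature centre — A: about +9, B: about +2, C: about +4, D: about +6. Region B is closest to zero.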